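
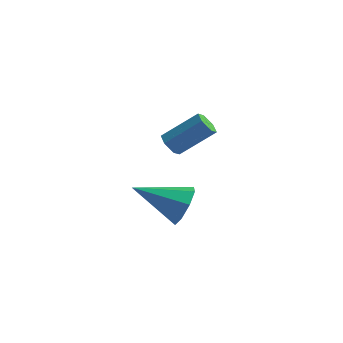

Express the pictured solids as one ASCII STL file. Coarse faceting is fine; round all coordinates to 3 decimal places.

solid 
facet normal 0.846 0.344 -0.408
outer loop
vertex 3.888 0.583 -0.763
vertex 3.376 1.147 -1.348
vertex 3.758 1.246 -0.473
endloop
endfacet
facet normal 0.150 -0.371 0.916
outer loop
vertex 3.888 0.583 -0.763
vertex 3.758 1.246 -0.473
vertex 1.524 0.393 -0.452
endloop
endfacet
facet normal 0.846 0.344 -0.408
outer loop
vertex 3.758 1.246 -0.473
vertex 3.376 1.147 -1.348
vertex 3.405 1.85 -0.696
endloop
endfacet
facet normal -0.102 0.291 0.951
outer loop
vertex 3.758 1.246 -0.473
vertex 3.405 1.85 -0.696
vertex 1.524 0.393 -0.452
endloop
endfacet
facet normal 0.845 0.344 -0.409
outer loop
vertex 3.405 1.85 -0.696
vertex 3.376 1.147 -1.348
vertex 3.034 2.043 -1.3
endloop
endfacet
facet normal -0.480 0.706 0.520
outer loop
vertex 3.405 1.85 -0.696
vertex 3.034 2.043 -1.3
vertex 1.524 0.393 -0.452
endloop
endfacet
facet normal 0.845 0.344 -0.409
outer loop
vertex 3.034 2.043 -1.3
vertex 3.376 1.147 -1.348
vertex 2.863 1.71 -1.933
endloop
endfacet
facet normal -0.763 0.633 -0.127
outer loop
vertex 3.034 2.043 -1.3
vertex 2.863 1.71 -1.933
vertex 1.524 0.393 -0.452
endloop
endfacet
facet normal 0.845 0.345 -0.409
outer loop
vertex 2.863 1.71 -1.933
vertex 3.376 1.147 -1.348
vertex 2.993 1.047 -2.223
endloop
endfacet
facet normal -0.785 0.113 -0.609
outer loop
vertex 2.863 1.71 -1.933
vertex 2.993 1.047 -2.223
vertex 1.524 0.393 -0.452
endloop
endfacet
facet normal 0.845 0.343 -0.409
outer loop
vertex 2.993 1.047 -2.223
vertex 3.376 1.147 -1.348
vertex 3.346 0.443 -2.0
endloop
endfacet
facet normal -0.532 -0.549 -0.644
outer loop
vertex 2.993 1.047 -2.223
vertex 3.346 0.443 -2.0
vertex 1.524 0.393 -0.452
endloop
endfacet
facet normal 0.845 0.344 -0.410
outer loop
vertex 3.346 0.443 -2.0
vertex 3.376 1.147 -1.348
vertex 3.717 0.251 -1.396
endloop
endfacet
facet normal -0.154 -0.965 -0.212
outer loop
vertex 3.346 0.443 -2.0
vertex 3.717 0.251 -1.396
vertex 1.524 0.393 -0.452
endloop
endfacet
facet normal 0.846 0.344 -0.409
outer loop
vertex 3.717 0.251 -1.396
vertex 3.376 1.147 -1.348
vertex 3.888 0.583 -0.763
endloop
endfacet
facet normal 0.129 -0.892 0.433
outer loop
vertex 3.717 0.251 -1.396
vertex 3.888 0.583 -0.763
vertex 1.524 0.393 -0.452
endloop
endfacet
facet normal -0.637 -0.460 -0.619
outer loop
vertex 3.625 0.265 2.165
vertex 3.253 0.238 2.568
vertex 3.264 0.673 2.233
endloop
endfacet
facet normal 0.403 0.486 -0.776
outer loop
vertex 3.625 0.265 2.165
vertex 3.264 0.673 2.233
vertex 4.74 1.07 3.248
endloop
endfacet
facet normal 0.402 0.486 -0.776
outer loop
vertex 4.74 1.07 3.248
vertex 3.264 0.673 2.233
vertex 4.378 1.478 3.316
endloop
endfacet
facet normal 0.636 0.461 0.619
outer loop
vertex 4.74 1.07 3.248
vertex 4.378 1.478 3.316
vertex 4.367 1.042 3.652
endloop
endfacet
facet normal -0.637 -0.460 -0.619
outer loop
vertex 3.264 0.673 2.233
vertex 3.253 0.238 2.568
vertex 2.891 0.646 2.637
endloop
endfacet
facet normal -0.368 0.887 -0.280
outer loop
vertex 3.264 0.673 2.233
vertex 2.891 0.646 2.637
vertex 4.378 1.478 3.316
endloop
endfacet
facet normal -0.368 0.887 -0.280
outer loop
vertex 4.378 1.478 3.316
vertex 2.891 0.646 2.637
vertex 4.005 1.451 3.72
endloop
endfacet
facet normal 0.637 0.461 0.619
outer loop
vertex 4.378 1.478 3.316
vertex 4.005 1.451 3.72
vertex 4.367 1.042 3.652
endloop
endfacet
facet normal -0.636 -0.460 -0.619
outer loop
vertex 2.891 0.646 2.637
vertex 3.253 0.238 2.568
vertex 2.88 0.21 2.972
endloop
endfacet
facet normal -0.771 0.400 0.496
outer loop
vertex 2.891 0.646 2.637
vertex 2.88 0.21 2.972
vertex 4.005 1.451 3.72
endloop
endfacet
facet normal -0.771 0.399 0.497
outer loop
vertex 4.005 1.451 3.72
vertex 2.88 0.21 2.972
vertex 3.995 1.015 4.055
endloop
endfacet
facet normal 0.637 0.461 0.619
outer loop
vertex 4.005 1.451 3.72
vertex 3.995 1.015 4.055
vertex 4.367 1.042 3.652
endloop
endfacet
facet normal -0.636 -0.461 -0.619
outer loop
vertex 2.88 0.21 2.972
vertex 3.253 0.238 2.568
vertex 3.242 -0.198 2.904
endloop
endfacet
facet normal -0.402 -0.486 0.776
outer loop
vertex 2.88 0.21 2.972
vertex 3.242 -0.198 2.904
vertex 3.995 1.015 4.055
endloop
endfacet
facet normal -0.403 -0.486 0.776
outer loop
vertex 3.995 1.015 4.055
vertex 3.242 -0.198 2.904
vertex 4.356 0.607 3.987
endloop
endfacet
facet normal 0.637 0.460 0.619
outer loop
vertex 3.995 1.015 4.055
vertex 4.356 0.607 3.987
vertex 4.367 1.042 3.652
endloop
endfacet
facet normal -0.637 -0.461 -0.619
outer loop
vertex 3.242 -0.198 2.904
vertex 3.253 0.238 2.568
vertex 3.615 -0.171 2.5
endloop
endfacet
facet normal 0.368 -0.887 0.280
outer loop
vertex 3.242 -0.198 2.904
vertex 3.615 -0.171 2.5
vertex 4.356 0.607 3.987
endloop
endfacet
facet normal 0.368 -0.887 0.280
outer loop
vertex 4.356 0.607 3.987
vertex 3.615 -0.171 2.5
vertex 4.729 0.634 3.583
endloop
endfacet
facet normal 0.637 0.460 0.619
outer loop
vertex 4.356 0.607 3.987
vertex 4.729 0.634 3.583
vertex 4.367 1.042 3.652
endloop
endfacet
facet normal -0.637 -0.461 -0.619
outer loop
vertex 3.615 -0.171 2.5
vertex 3.253 0.238 2.568
vertex 3.625 0.265 2.165
endloop
endfacet
facet normal 0.771 -0.399 -0.496
outer loop
vertex 3.615 -0.171 2.5
vertex 3.625 0.265 2.165
vertex 4.729 0.634 3.583
endloop
endfacet
facet normal 0.771 -0.400 -0.496
outer loop
vertex 4.729 0.634 3.583
vertex 3.625 0.265 2.165
vertex 4.74 1.07 3.248
endloop
endfacet
facet normal 0.636 0.460 0.619
outer loop
vertex 4.729 0.634 3.583
vertex 4.74 1.07 3.248
vertex 4.367 1.042 3.652
endloop
endfacet

endsolid


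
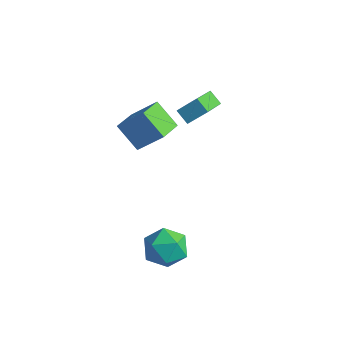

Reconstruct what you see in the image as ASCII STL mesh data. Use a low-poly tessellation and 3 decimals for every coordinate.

solid 
facet normal -0.508 -0.588 -0.630
outer loop
vertex -2.821 0.5 1.637
vertex -3.504 0.549 2.142
vertex -3.5 2.251 0.549
endloop
endfacet
facet normal 0.803 -0.058 -0.594
outer loop
vertex -2.896 2.951 1.298
vertex -2.821 0.5 1.637
vertex -3.5 2.251 0.549
endloop
endfacet
facet normal -0.507 -0.588 -0.630
outer loop
vertex -3.5 2.251 0.549
vertex -3.504 0.549 2.142
vertex -4.183 2.3 1.053
endloop
endfacet
facet normal -0.312 0.807 -0.502
outer loop
vertex -4.183 2.3 1.053
vertex -2.896 2.951 1.298
vertex -3.5 2.251 0.549
endloop
endfacet
facet normal 0.313 -0.807 0.501
outer loop
vertex -2.821 0.5 1.637
vertex -2.9 1.249 2.891
vertex -3.504 0.549 2.142
endloop
endfacet
facet normal 0.803 -0.057 -0.593
outer loop
vertex -2.217 1.2 2.387
vertex -2.821 0.5 1.637
vertex -2.896 2.951 1.298
endloop
endfacet
facet normal 0.312 -0.807 0.502
outer loop
vertex -2.217 1.2 2.387
vertex -2.9 1.249 2.891
vertex -2.821 0.5 1.637
endloop
endfacet
facet normal -0.803 0.058 0.593
outer loop
vertex -3.504 0.549 2.142
vertex -2.9 1.249 2.891
vertex -4.183 2.3 1.053
endloop
endfacet
facet normal -0.313 0.807 -0.501
outer loop
vertex -3.579 3.0 1.803
vertex -2.896 2.951 1.298
vertex -4.183 2.3 1.053
endloop
endfacet
facet normal -0.803 0.057 0.593
outer loop
vertex -4.183 2.3 1.053
vertex -2.9 1.249 2.891
vertex -3.579 3.0 1.803
endloop
endfacet
facet normal 0.508 0.588 0.629
outer loop
vertex -3.579 3.0 1.803
vertex -2.217 1.2 2.387
vertex -2.896 2.951 1.298
endloop
endfacet
facet normal 0.507 0.588 0.630
outer loop
vertex -2.9 1.249 2.891
vertex -2.217 1.2 2.387
vertex -3.579 3.0 1.803
endloop
endfacet
facet normal -0.754 -0.025 0.657
outer loop
vertex -3.845 -1.337 3.141
vertex -4.124 -0.076 2.869
vertex -4.959 -1.863 1.843
endloop
endfacet
facet normal 0.211 -0.956 0.206
outer loop
vertex -3.776 -1.824 0.811
vertex -3.845 -1.337 3.141
vertex -4.959 -1.863 1.843
endloop
endfacet
facet normal -0.754 -0.025 0.657
outer loop
vertex -4.959 -1.863 1.843
vertex -4.124 -0.076 2.869
vertex -5.238 -0.602 1.571
endloop
endfacet
facet normal -0.623 -0.294 -0.725
outer loop
vertex -5.238 -0.602 1.571
vertex -3.776 -1.824 0.811
vertex -4.959 -1.863 1.843
endloop
endfacet
facet normal 0.623 0.294 0.725
outer loop
vertex -3.845 -1.337 3.141
vertex -2.941 -0.037 1.837
vertex -4.124 -0.076 2.869
endloop
endfacet
facet normal 0.211 -0.956 0.206
outer loop
vertex -2.662 -1.298 2.109
vertex -3.845 -1.337 3.141
vertex -3.776 -1.824 0.811
endloop
endfacet
facet normal 0.623 0.294 0.725
outer loop
vertex -2.662 -1.298 2.109
vertex -2.941 -0.037 1.837
vertex -3.845 -1.337 3.141
endloop
endfacet
facet normal -0.211 0.956 -0.206
outer loop
vertex -4.124 -0.076 2.869
vertex -2.941 -0.037 1.837
vertex -5.238 -0.602 1.571
endloop
endfacet
facet normal -0.623 -0.294 -0.725
outer loop
vertex -4.055 -0.563 0.539
vertex -3.776 -1.824 0.811
vertex -5.238 -0.602 1.571
endloop
endfacet
facet normal -0.211 0.956 -0.206
outer loop
vertex -5.238 -0.602 1.571
vertex -2.941 -0.037 1.837
vertex -4.055 -0.563 0.539
endloop
endfacet
facet normal 0.754 0.025 -0.657
outer loop
vertex -4.055 -0.563 0.539
vertex -2.662 -1.298 2.109
vertex -3.776 -1.824 0.811
endloop
endfacet
facet normal 0.754 0.025 -0.657
outer loop
vertex -2.941 -0.037 1.837
vertex -2.662 -1.298 2.109
vertex -4.055 -0.563 0.539
endloop
endfacet
facet normal -0.107 0.982 -0.155
outer loop
vertex -0.409 -2.835 -3.635
vertex -1.279 -2.817 -2.922
vertex -0.236 -2.643 -2.54
endloop
endfacet
facet normal 0.575 0.786 -0.229
outer loop
vertex -0.409 -2.835 -3.635
vertex -0.236 -2.643 -2.54
vertex 0.461 -3.318 -3.109
endloop
endfacet
facet normal 0.608 0.289 -0.740
outer loop
vertex -0.409 -2.835 -3.635
vertex 0.461 -3.318 -3.109
vertex -0.152 -3.911 -3.844
endloop
endfacet
facet normal -0.055 0.178 -0.983
outer loop
vertex -0.409 -2.835 -3.635
vertex -0.152 -3.911 -3.844
vertex -1.228 -3.601 -3.728
endloop
endfacet
facet normal -0.497 0.606 -0.621
outer loop
vertex -0.409 -2.835 -3.635
vertex -1.228 -3.601 -3.728
vertex -1.279 -2.817 -2.922
endloop
endfacet
facet normal 0.785 0.487 0.384
outer loop
vertex 0.461 -3.318 -3.109
vertex -0.236 -2.643 -2.54
vertex 0.128 -3.599 -2.072
endloop
endfacet
facet normal -0.318 0.804 0.502
outer loop
vertex -0.236 -2.643 -2.54
vertex -1.279 -2.817 -2.922
vertex -0.948 -3.289 -1.956
endloop
endfacet
facet normal -0.948 0.197 -0.251
outer loop
vertex -1.279 -2.817 -2.922
vertex -1.228 -3.601 -3.728
vertex -1.561 -3.882 -2.691
endloop
endfacet
facet normal -0.233 -0.498 -0.835
outer loop
vertex -1.228 -3.601 -3.728
vertex -0.152 -3.911 -3.844
vertex -0.864 -4.557 -3.26
endloop
endfacet
facet normal 0.838 -0.318 -0.443
outer loop
vertex -0.152 -3.911 -3.844
vertex 0.461 -3.318 -3.109
vertex 0.179 -4.383 -2.878
endloop
endfacet
facet normal 0.055 -0.178 0.983
outer loop
vertex -0.691 -4.365 -2.165
vertex 0.128 -3.599 -2.072
vertex -0.948 -3.289 -1.956
endloop
endfacet
facet normal -0.608 -0.289 0.740
outer loop
vertex -0.691 -4.365 -2.165
vertex -0.948 -3.289 -1.956
vertex -1.561 -3.882 -2.691
endloop
endfacet
facet normal -0.575 -0.786 0.229
outer loop
vertex -0.691 -4.365 -2.165
vertex -1.561 -3.882 -2.691
vertex -0.864 -4.557 -3.26
endloop
endfacet
facet normal 0.107 -0.982 0.155
outer loop
vertex -0.691 -4.365 -2.165
vertex -0.864 -4.557 -3.26
vertex 0.179 -4.383 -2.878
endloop
endfacet
facet normal 0.497 -0.606 0.621
outer loop
vertex -0.691 -4.365 -2.165
vertex 0.179 -4.383 -2.878
vertex 0.128 -3.599 -2.072
endloop
endfacet
facet normal 0.233 0.498 0.835
outer loop
vertex -0.948 -3.289 -1.956
vertex 0.128 -3.599 -2.072
vertex -0.236 -2.643 -2.54
endloop
endfacet
facet normal -0.838 0.318 0.443
outer loop
vertex -1.561 -3.882 -2.691
vertex -0.948 -3.289 -1.956
vertex -1.279 -2.817 -2.922
endloop
endfacet
facet normal -0.785 -0.487 -0.384
outer loop
vertex -0.864 -4.557 -3.26
vertex -1.561 -3.882 -2.691
vertex -1.228 -3.601 -3.728
endloop
endfacet
facet normal 0.318 -0.804 -0.502
outer loop
vertex 0.179 -4.383 -2.878
vertex -0.864 -4.557 -3.26
vertex -0.152 -3.911 -3.844
endloop
endfacet
facet normal 0.948 -0.197 0.251
outer loop
vertex 0.128 -3.599 -2.072
vertex 0.179 -4.383 -2.878
vertex 0.461 -3.318 -3.109
endloop
endfacet

endsolid


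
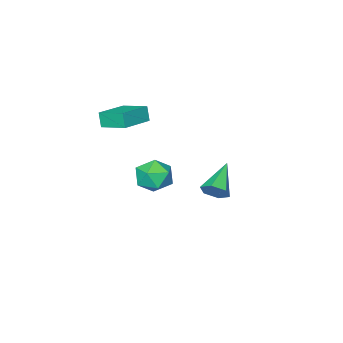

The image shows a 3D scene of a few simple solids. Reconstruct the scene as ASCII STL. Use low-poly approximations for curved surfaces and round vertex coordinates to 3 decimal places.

solid 
facet normal -0.970 -0.173 -0.171
outer loop
vertex -1.584 -3.105 1.619
vertex -1.884 -1.82 2.022
vertex -1.496 -2.846 0.857
endloop
endfacet
facet normal 0.218 -0.931 -0.291
outer loop
vertex 0.104 -2.56 1.138
vertex -1.584 -3.105 1.619
vertex -1.496 -2.846 0.857
endloop
endfacet
facet normal -0.970 -0.174 -0.170
outer loop
vertex -1.496 -2.846 0.857
vertex -1.884 -1.82 2.022
vertex -1.797 -1.561 1.26
endloop
endfacet
facet normal 0.108 0.320 -0.941
outer loop
vertex -1.797 -1.561 1.26
vertex 0.104 -2.56 1.138
vertex -1.496 -2.846 0.857
endloop
endfacet
facet normal -0.108 -0.320 0.941
outer loop
vertex -1.584 -3.105 1.619
vertex -0.284 -1.534 2.303
vertex -1.884 -1.82 2.022
endloop
endfacet
facet normal 0.218 -0.931 -0.292
outer loop
vertex 0.017 -2.819 1.9
vertex -1.584 -3.105 1.619
vertex 0.104 -2.56 1.138
endloop
endfacet
facet normal -0.108 -0.320 0.941
outer loop
vertex 0.017 -2.819 1.9
vertex -0.284 -1.534 2.303
vertex -1.584 -3.105 1.619
endloop
endfacet
facet normal -0.218 0.931 0.292
outer loop
vertex -1.884 -1.82 2.022
vertex -0.284 -1.534 2.303
vertex -1.797 -1.561 1.26
endloop
endfacet
facet normal 0.108 0.320 -0.941
outer loop
vertex -0.196 -1.275 1.541
vertex 0.104 -2.56 1.138
vertex -1.797 -1.561 1.26
endloop
endfacet
facet normal -0.218 0.932 0.291
outer loop
vertex -1.797 -1.561 1.26
vertex -0.284 -1.534 2.303
vertex -0.196 -1.275 1.541
endloop
endfacet
facet normal 0.970 0.173 0.170
outer loop
vertex -0.196 -1.275 1.541
vertex 0.017 -2.819 1.9
vertex 0.104 -2.56 1.138
endloop
endfacet
facet normal 0.970 0.174 0.171
outer loop
vertex -0.284 -1.534 2.303
vertex 0.017 -2.819 1.9
vertex -0.196 -1.275 1.541
endloop
endfacet
facet normal -0.542 0.341 0.768
outer loop
vertex -4.012 -2.719 -3.108
vertex -3.254 -2.934 -2.478
vertex -3.304 -2.026 -2.916
endloop
endfacet
facet normal -0.712 0.682 0.164
outer loop
vertex -4.012 -2.719 -3.108
vertex -3.304 -2.026 -2.916
vertex -3.643 -2.153 -3.858
endloop
endfacet
facet normal -0.930 0.197 -0.309
outer loop
vertex -4.012 -2.719 -3.108
vertex -3.643 -2.153 -3.858
vertex -3.804 -3.139 -4.002
endloop
endfacet
facet normal -0.895 -0.445 0.001
outer loop
vertex -4.012 -2.719 -3.108
vertex -3.804 -3.139 -4.002
vertex -3.563 -3.622 -3.148
endloop
endfacet
facet normal -0.655 -0.355 0.667
outer loop
vertex -4.012 -2.719 -3.108
vertex -3.563 -3.622 -3.148
vertex -3.254 -2.934 -2.478
endloop
endfacet
facet normal -0.120 0.989 -0.090
outer loop
vertex -3.643 -2.153 -3.858
vertex -3.304 -2.026 -2.916
vertex -2.657 -2.018 -3.692
endloop
endfacet
facet normal 0.155 0.436 0.886
outer loop
vertex -3.304 -2.026 -2.916
vertex -3.254 -2.934 -2.478
vertex -2.416 -2.501 -2.838
endloop
endfacet
facet normal -0.027 -0.691 0.722
outer loop
vertex -3.254 -2.934 -2.478
vertex -3.563 -3.622 -3.148
vertex -2.577 -3.487 -2.982
endloop
endfacet
facet normal -0.416 -0.837 -0.356
outer loop
vertex -3.563 -3.622 -3.148
vertex -3.804 -3.139 -4.002
vertex -2.916 -3.614 -3.924
endloop
endfacet
facet normal -0.473 0.202 -0.857
outer loop
vertex -3.804 -3.139 -4.002
vertex -3.643 -2.153 -3.858
vertex -2.966 -2.706 -4.362
endloop
endfacet
facet normal 0.895 0.445 -0.001
outer loop
vertex -2.208 -2.921 -3.732
vertex -2.657 -2.018 -3.692
vertex -2.416 -2.501 -2.838
endloop
endfacet
facet normal 0.930 -0.197 0.309
outer loop
vertex -2.208 -2.921 -3.732
vertex -2.416 -2.501 -2.838
vertex -2.577 -3.487 -2.982
endloop
endfacet
facet normal 0.712 -0.682 -0.164
outer loop
vertex -2.208 -2.921 -3.732
vertex -2.577 -3.487 -2.982
vertex -2.916 -3.614 -3.924
endloop
endfacet
facet normal 0.542 -0.341 -0.768
outer loop
vertex -2.208 -2.921 -3.732
vertex -2.916 -3.614 -3.924
vertex -2.966 -2.706 -4.362
endloop
endfacet
facet normal 0.655 0.355 -0.667
outer loop
vertex -2.208 -2.921 -3.732
vertex -2.966 -2.706 -4.362
vertex -2.657 -2.018 -3.692
endloop
endfacet
facet normal 0.416 0.837 0.356
outer loop
vertex -2.416 -2.501 -2.838
vertex -2.657 -2.018 -3.692
vertex -3.304 -2.026 -2.916
endloop
endfacet
facet normal 0.473 -0.202 0.857
outer loop
vertex -2.577 -3.487 -2.982
vertex -2.416 -2.501 -2.838
vertex -3.254 -2.934 -2.478
endloop
endfacet
facet normal 0.120 -0.989 0.090
outer loop
vertex -2.916 -3.614 -3.924
vertex -2.577 -3.487 -2.982
vertex -3.563 -3.622 -3.148
endloop
endfacet
facet normal -0.155 -0.436 -0.886
outer loop
vertex -2.966 -2.706 -4.362
vertex -2.916 -3.614 -3.924
vertex -3.804 -3.139 -4.002
endloop
endfacet
facet normal 0.027 0.691 -0.722
outer loop
vertex -2.657 -2.018 -3.692
vertex -2.966 -2.706 -4.362
vertex -3.643 -2.153 -3.858
endloop
endfacet
facet normal 0.756 0.403 -0.516
outer loop
vertex -1.037 2.612 -0.688
vertex -1.461 3.077 -0.946
vertex -1.131 3.202 -0.365
endloop
endfacet
facet normal 0.368 -0.401 0.839
outer loop
vertex -1.037 2.612 -0.688
vertex -1.131 3.202 -0.365
vertex -2.799 2.363 -0.034
endloop
endfacet
facet normal 0.756 0.403 -0.516
outer loop
vertex -1.131 3.202 -0.365
vertex -1.461 3.077 -0.946
vertex -1.555 3.667 -0.623
endloop
endfacet
facet normal -0.049 0.450 0.892
outer loop
vertex -1.131 3.202 -0.365
vertex -1.555 3.667 -0.623
vertex -2.799 2.363 -0.034
endloop
endfacet
facet normal 0.757 0.403 -0.515
outer loop
vertex -1.555 3.667 -0.623
vertex -1.461 3.077 -0.946
vertex -1.884 3.542 -1.204
endloop
endfacet
facet normal -0.656 0.723 0.216
outer loop
vertex -1.555 3.667 -0.623
vertex -1.884 3.542 -1.204
vertex -2.799 2.363 -0.034
endloop
endfacet
facet normal 0.757 0.403 -0.515
outer loop
vertex -1.884 3.542 -1.204
vertex -1.461 3.077 -0.946
vertex -1.79 2.951 -1.528
endloop
endfacet
facet normal -0.846 0.147 -0.513
outer loop
vertex -1.884 3.542 -1.204
vertex -1.79 2.951 -1.528
vertex -2.799 2.363 -0.034
endloop
endfacet
facet normal 0.756 0.404 -0.515
outer loop
vertex -1.79 2.951 -1.528
vertex -1.461 3.077 -0.946
vertex -1.366 2.486 -1.27
endloop
endfacet
facet normal -0.428 -0.704 -0.566
outer loop
vertex -1.79 2.951 -1.528
vertex -1.366 2.486 -1.27
vertex -2.799 2.363 -0.034
endloop
endfacet
facet normal 0.756 0.404 -0.515
outer loop
vertex -1.366 2.486 -1.27
vertex -1.461 3.077 -0.946
vertex -1.037 2.612 -0.688
endloop
endfacet
facet normal 0.179 -0.978 0.110
outer loop
vertex -1.366 2.486 -1.27
vertex -1.037 2.612 -0.688
vertex -2.799 2.363 -0.034
endloop
endfacet

endsolid


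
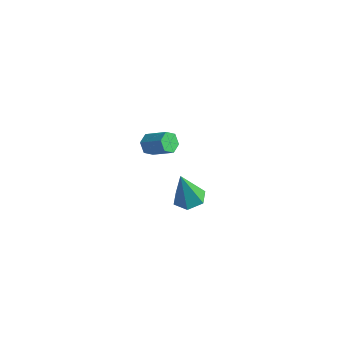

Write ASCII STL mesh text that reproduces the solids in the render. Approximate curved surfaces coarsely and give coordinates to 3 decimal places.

solid 
facet normal 0.161 0.164 -0.973
outer loop
vertex -1.011 0.645 -4.222
vertex -1.929 0.684 -4.367
vertex -1.458 1.458 -4.159
endloop
endfacet
facet normal 0.750 0.370 0.549
outer loop
vertex -1.011 0.645 -4.222
vertex -1.458 1.458 -4.159
vertex -2.271 0.336 -2.293
endloop
endfacet
facet normal 0.161 0.164 -0.973
outer loop
vertex -1.458 1.458 -4.159
vertex -1.929 0.684 -4.367
vertex -2.375 1.498 -4.304
endloop
endfacet
facet normal -0.042 0.864 0.501
outer loop
vertex -1.458 1.458 -4.159
vertex -2.375 1.498 -4.304
vertex -2.271 0.336 -2.293
endloop
endfacet
facet normal 0.160 0.163 -0.974
outer loop
vertex -2.375 1.498 -4.304
vertex -1.929 0.684 -4.367
vertex -2.847 0.724 -4.511
endloop
endfacet
facet normal -0.849 0.438 0.297
outer loop
vertex -2.375 1.498 -4.304
vertex -2.847 0.724 -4.511
vertex -2.271 0.336 -2.293
endloop
endfacet
facet normal 0.160 0.163 -0.974
outer loop
vertex -2.847 0.724 -4.511
vertex -1.929 0.684 -4.367
vertex -2.401 -0.09 -4.574
endloop
endfacet
facet normal -0.864 -0.484 0.140
outer loop
vertex -2.847 0.724 -4.511
vertex -2.401 -0.09 -4.574
vertex -2.271 0.336 -2.293
endloop
endfacet
facet normal 0.160 0.163 -0.974
outer loop
vertex -2.401 -0.09 -4.574
vertex -1.929 0.684 -4.367
vertex -1.483 -0.13 -4.43
endloop
endfacet
facet normal -0.072 -0.980 0.187
outer loop
vertex -2.401 -0.09 -4.574
vertex -1.483 -0.13 -4.43
vertex -2.271 0.336 -2.293
endloop
endfacet
facet normal 0.161 0.163 -0.973
outer loop
vertex -1.483 -0.13 -4.43
vertex -1.929 0.684 -4.367
vertex -1.011 0.645 -4.222
endloop
endfacet
facet normal 0.735 -0.553 0.392
outer loop
vertex -1.483 -0.13 -4.43
vertex -1.011 0.645 -4.222
vertex -2.271 0.336 -2.293
endloop
endfacet
facet normal -0.823 -0.078 -0.563
outer loop
vertex -1.962 -2.449 2.218
vertex -2.321 -2.276 2.719
vertex -2.091 -1.831 2.321
endloop
endfacet
facet normal 0.531 0.246 -0.811
outer loop
vertex -1.962 -2.449 2.218
vertex -2.091 -1.831 2.321
vertex -0.76 -2.336 3.04
endloop
endfacet
facet normal 0.531 0.246 -0.811
outer loop
vertex -0.76 -2.336 3.04
vertex -2.091 -1.831 2.321
vertex -0.889 -1.718 3.143
endloop
endfacet
facet normal 0.823 0.078 0.563
outer loop
vertex -0.76 -2.336 3.04
vertex -0.889 -1.718 3.143
vertex -1.119 -2.164 3.541
endloop
endfacet
facet normal -0.824 -0.077 -0.562
outer loop
vertex -2.091 -1.831 2.321
vertex -2.321 -2.276 2.719
vertex -2.449 -1.658 2.822
endloop
endfacet
facet normal 0.092 0.960 -0.266
outer loop
vertex -2.091 -1.831 2.321
vertex -2.449 -1.658 2.822
vertex -0.889 -1.718 3.143
endloop
endfacet
facet normal 0.092 0.960 -0.266
outer loop
vertex -0.889 -1.718 3.143
vertex -2.449 -1.658 2.822
vertex -1.248 -1.545 3.644
endloop
endfacet
facet normal 0.823 0.078 0.563
outer loop
vertex -0.889 -1.718 3.143
vertex -1.248 -1.545 3.644
vertex -1.119 -2.164 3.541
endloop
endfacet
facet normal -0.823 -0.077 -0.563
outer loop
vertex -2.449 -1.658 2.822
vertex -2.321 -2.276 2.719
vertex -2.68 -2.104 3.22
endloop
endfacet
facet normal -0.440 0.714 0.545
outer loop
vertex -2.449 -1.658 2.822
vertex -2.68 -2.104 3.22
vertex -1.248 -1.545 3.644
endloop
endfacet
facet normal -0.440 0.713 0.545
outer loop
vertex -1.248 -1.545 3.644
vertex -2.68 -2.104 3.22
vertex -1.478 -1.991 4.042
endloop
endfacet
facet normal 0.823 0.078 0.563
outer loop
vertex -1.248 -1.545 3.644
vertex -1.478 -1.991 4.042
vertex -1.119 -2.164 3.541
endloop
endfacet
facet normal -0.823 -0.078 -0.563
outer loop
vertex -2.68 -2.104 3.22
vertex -2.321 -2.276 2.719
vertex -2.551 -2.722 3.117
endloop
endfacet
facet normal -0.531 -0.246 0.811
outer loop
vertex -2.68 -2.104 3.22
vertex -2.551 -2.722 3.117
vertex -1.478 -1.991 4.042
endloop
endfacet
facet normal -0.531 -0.246 0.811
outer loop
vertex -1.478 -1.991 4.042
vertex -2.551 -2.722 3.117
vertex -1.349 -2.609 3.939
endloop
endfacet
facet normal 0.823 0.078 0.563
outer loop
vertex -1.478 -1.991 4.042
vertex -1.349 -2.609 3.939
vertex -1.119 -2.164 3.541
endloop
endfacet
facet normal -0.823 -0.078 -0.563
outer loop
vertex -2.551 -2.722 3.117
vertex -2.321 -2.276 2.719
vertex -2.192 -2.895 2.616
endloop
endfacet
facet normal -0.092 -0.960 0.266
outer loop
vertex -2.551 -2.722 3.117
vertex -2.192 -2.895 2.616
vertex -1.349 -2.609 3.939
endloop
endfacet
facet normal -0.092 -0.960 0.266
outer loop
vertex -1.349 -2.609 3.939
vertex -2.192 -2.895 2.616
vertex -0.991 -2.782 3.438
endloop
endfacet
facet normal 0.824 0.077 0.562
outer loop
vertex -1.349 -2.609 3.939
vertex -0.991 -2.782 3.438
vertex -1.119 -2.164 3.541
endloop
endfacet
facet normal -0.823 -0.078 -0.563
outer loop
vertex -2.192 -2.895 2.616
vertex -2.321 -2.276 2.719
vertex -1.962 -2.449 2.218
endloop
endfacet
facet normal 0.440 -0.713 -0.545
outer loop
vertex -2.192 -2.895 2.616
vertex -1.962 -2.449 2.218
vertex -0.991 -2.782 3.438
endloop
endfacet
facet normal 0.440 -0.714 -0.545
outer loop
vertex -0.991 -2.782 3.438
vertex -1.962 -2.449 2.218
vertex -0.76 -2.336 3.04
endloop
endfacet
facet normal 0.823 0.077 0.563
outer loop
vertex -0.991 -2.782 3.438
vertex -0.76 -2.336 3.04
vertex -1.119 -2.164 3.541
endloop
endfacet

endsolid


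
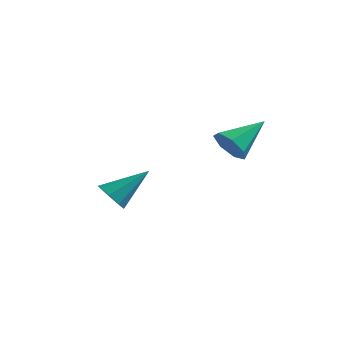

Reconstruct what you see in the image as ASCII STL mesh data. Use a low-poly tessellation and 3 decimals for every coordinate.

solid 
facet normal -0.557 -0.581 -0.594
outer loop
vertex -1.876 1.723 -1.824
vertex -2.51 1.804 -1.309
vertex -2.239 2.215 -1.965
endloop
endfacet
facet normal 0.749 0.401 -0.528
outer loop
vertex -1.876 1.723 -1.824
vertex -2.239 2.215 -1.965
vertex -1.33 3.036 -0.051
endloop
endfacet
facet normal -0.555 -0.582 -0.594
outer loop
vertex -2.239 2.215 -1.965
vertex -2.51 1.804 -1.309
vertex -2.761 2.466 -1.723
endloop
endfacet
facet normal 0.199 0.863 -0.465
outer loop
vertex -2.239 2.215 -1.965
vertex -2.761 2.466 -1.723
vertex -1.33 3.036 -0.051
endloop
endfacet
facet normal -0.556 -0.582 -0.593
outer loop
vertex -2.761 2.466 -1.723
vertex -2.51 1.804 -1.309
vertex -3.135 2.329 -1.238
endloop
endfacet
facet normal -0.358 0.934 -0.012
outer loop
vertex -2.761 2.466 -1.723
vertex -3.135 2.329 -1.238
vertex -1.33 3.036 -0.051
endloop
endfacet
facet normal -0.556 -0.581 -0.594
outer loop
vertex -3.135 2.329 -1.238
vertex -2.51 1.804 -1.309
vertex -3.143 1.884 -0.795
endloop
endfacet
facet normal -0.595 0.572 0.564
outer loop
vertex -3.135 2.329 -1.238
vertex -3.143 1.884 -0.795
vertex -1.33 3.036 -0.051
endloop
endfacet
facet normal -0.556 -0.582 -0.594
outer loop
vertex -3.143 1.884 -0.795
vertex -2.51 1.804 -1.309
vertex -2.78 1.393 -0.653
endloop
endfacet
facet normal -0.375 -0.009 0.927
outer loop
vertex -3.143 1.884 -0.795
vertex -2.78 1.393 -0.653
vertex -1.33 3.036 -0.051
endloop
endfacet
facet normal -0.558 -0.581 -0.593
outer loop
vertex -2.78 1.393 -0.653
vertex -2.51 1.804 -1.309
vertex -2.259 1.141 -0.896
endloop
endfacet
facet normal 0.175 -0.471 0.864
outer loop
vertex -2.78 1.393 -0.653
vertex -2.259 1.141 -0.896
vertex -1.33 3.036 -0.051
endloop
endfacet
facet normal -0.556 -0.581 -0.594
outer loop
vertex -2.259 1.141 -0.896
vertex -2.51 1.804 -1.309
vertex -1.884 1.278 -1.381
endloop
endfacet
facet normal 0.732 -0.543 0.412
outer loop
vertex -2.259 1.141 -0.896
vertex -1.884 1.278 -1.381
vertex -1.33 3.036 -0.051
endloop
endfacet
facet normal -0.557 -0.581 -0.594
outer loop
vertex -1.884 1.278 -1.381
vertex -2.51 1.804 -1.309
vertex -1.876 1.723 -1.824
endloop
endfacet
facet normal 0.970 -0.181 -0.164
outer loop
vertex -1.884 1.278 -1.381
vertex -1.876 1.723 -1.824
vertex -1.33 3.036 -0.051
endloop
endfacet
facet normal -0.439 -0.755 -0.488
outer loop
vertex 3.425 1.765 1.855
vertex 2.786 1.728 2.488
vertex 2.797 2.212 1.729
endloop
endfacet
facet normal 0.535 0.579 -0.615
outer loop
vertex 3.425 1.765 1.855
vertex 2.797 2.212 1.729
vertex 3.674 3.252 3.472
endloop
endfacet
facet normal -0.440 -0.754 -0.487
outer loop
vertex 2.797 2.212 1.729
vertex 2.786 1.728 2.488
vertex 2.161 2.295 2.174
endloop
endfacet
facet normal -0.187 0.882 -0.432
outer loop
vertex 2.797 2.212 1.729
vertex 2.161 2.295 2.174
vertex 3.674 3.252 3.472
endloop
endfacet
facet normal -0.439 -0.754 -0.488
outer loop
vertex 2.161 2.295 2.174
vertex 2.786 1.728 2.488
vertex 1.996 1.95 2.856
endloop
endfacet
facet normal -0.647 0.732 0.214
outer loop
vertex 2.161 2.295 2.174
vertex 1.996 1.95 2.856
vertex 3.674 3.252 3.472
endloop
endfacet
facet normal -0.439 -0.755 -0.487
outer loop
vertex 1.996 1.95 2.856
vertex 2.786 1.728 2.488
vertex 2.426 1.439 3.26
endloop
endfacet
facet normal -0.495 0.243 0.834
outer loop
vertex 1.996 1.95 2.856
vertex 2.426 1.439 3.26
vertex 3.674 3.252 3.472
endloop
endfacet
facet normal -0.440 -0.754 -0.488
outer loop
vertex 2.426 1.439 3.26
vertex 2.786 1.728 2.488
vertex 3.127 1.145 3.082
endloop
endfacet
facet normal 0.153 -0.218 0.964
outer loop
vertex 2.426 1.439 3.26
vertex 3.127 1.145 3.082
vertex 3.674 3.252 3.472
endloop
endfacet
facet normal -0.440 -0.754 -0.488
outer loop
vertex 3.127 1.145 3.082
vertex 2.786 1.728 2.488
vertex 3.572 1.29 2.457
endloop
endfacet
facet normal 0.808 -0.303 0.505
outer loop
vertex 3.127 1.145 3.082
vertex 3.572 1.29 2.457
vertex 3.674 3.252 3.472
endloop
endfacet
facet normal -0.440 -0.754 -0.488
outer loop
vertex 3.572 1.29 2.457
vertex 2.786 1.728 2.488
vertex 3.425 1.765 1.855
endloop
endfacet
facet normal 0.979 0.052 -0.198
outer loop
vertex 3.572 1.29 2.457
vertex 3.425 1.765 1.855
vertex 3.674 3.252 3.472
endloop
endfacet

endsolid


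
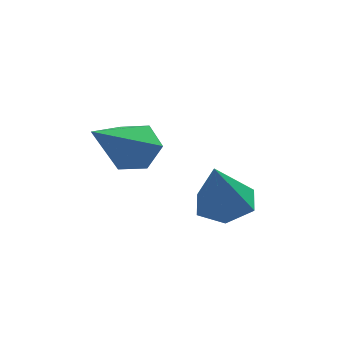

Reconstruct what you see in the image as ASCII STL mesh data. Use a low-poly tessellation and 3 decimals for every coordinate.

solid 
facet normal 0.175 0.358 -0.917
outer loop
vertex 0.692 -0.572 -3.301
vertex 0.135 -0.835 -3.51
vertex 0.14 -0.23 -3.273
endloop
endfacet
facet normal 0.388 0.567 0.727
outer loop
vertex 0.692 -0.572 -3.301
vertex 0.14 -0.23 -3.273
vertex -0.095 -1.305 -2.31
endloop
endfacet
facet normal 0.175 0.358 -0.917
outer loop
vertex 0.14 -0.23 -3.273
vertex 0.135 -0.835 -3.51
vertex -0.417 -0.493 -3.482
endloop
endfacet
facet normal -0.516 0.632 0.579
outer loop
vertex 0.14 -0.23 -3.273
vertex -0.417 -0.493 -3.482
vertex -0.095 -1.305 -2.31
endloop
endfacet
facet normal 0.176 0.359 -0.916
outer loop
vertex -0.417 -0.493 -3.482
vertex 0.135 -0.835 -3.51
vertex -0.421 -1.098 -3.72
endloop
endfacet
facet normal -0.974 -0.078 0.214
outer loop
vertex -0.417 -0.493 -3.482
vertex -0.421 -1.098 -3.72
vertex -0.095 -1.305 -2.31
endloop
endfacet
facet normal 0.176 0.359 -0.917
outer loop
vertex -0.421 -1.098 -3.72
vertex 0.135 -0.835 -3.51
vertex 0.13 -1.44 -3.748
endloop
endfacet
facet normal -0.527 -0.850 -0.003
outer loop
vertex -0.421 -1.098 -3.72
vertex 0.13 -1.44 -3.748
vertex -0.095 -1.305 -2.31
endloop
endfacet
facet normal 0.174 0.359 -0.917
outer loop
vertex 0.13 -1.44 -3.748
vertex 0.135 -0.835 -3.51
vertex 0.687 -1.177 -3.539
endloop
endfacet
facet normal 0.377 -0.915 0.145
outer loop
vertex 0.13 -1.44 -3.748
vertex 0.687 -1.177 -3.539
vertex -0.095 -1.305 -2.31
endloop
endfacet
facet normal 0.174 0.359 -0.917
outer loop
vertex 0.687 -1.177 -3.539
vertex 0.135 -0.835 -3.51
vertex 0.692 -0.572 -3.301
endloop
endfacet
facet normal 0.835 -0.207 0.510
outer loop
vertex 0.687 -1.177 -3.539
vertex 0.692 -0.572 -3.301
vertex -0.095 -1.305 -2.31
endloop
endfacet
facet normal 0.375 0.719 -0.585
outer loop
vertex -1.327 -1.198 -1.212
vertex -1.616 -1.431 -1.683
vertex -1.883 -1.015 -1.343
endloop
endfacet
facet normal -0.078 0.412 0.908
outer loop
vertex -1.327 -1.198 -1.212
vertex -1.883 -1.015 -1.343
vertex -2.324 -2.789 -0.577
endloop
endfacet
facet normal 0.375 0.719 -0.585
outer loop
vertex -1.883 -1.015 -1.343
vertex -1.616 -1.431 -1.683
vertex -2.172 -1.248 -1.814
endloop
endfacet
facet normal -0.863 0.365 0.349
outer loop
vertex -1.883 -1.015 -1.343
vertex -2.172 -1.248 -1.814
vertex -2.324 -2.789 -0.577
endloop
endfacet
facet normal 0.375 0.720 -0.585
outer loop
vertex -2.172 -1.248 -1.814
vertex -1.616 -1.431 -1.683
vertex -1.905 -1.664 -2.155
endloop
endfacet
facet normal -0.884 -0.237 -0.403
outer loop
vertex -2.172 -1.248 -1.814
vertex -1.905 -1.664 -2.155
vertex -2.324 -2.789 -0.577
endloop
endfacet
facet normal 0.375 0.720 -0.585
outer loop
vertex -1.905 -1.664 -2.155
vertex -1.616 -1.431 -1.683
vertex -1.349 -1.847 -2.024
endloop
endfacet
facet normal -0.120 -0.793 -0.597
outer loop
vertex -1.905 -1.664 -2.155
vertex -1.349 -1.847 -2.024
vertex -2.324 -2.789 -0.577
endloop
endfacet
facet normal 0.375 0.720 -0.585
outer loop
vertex -1.349 -1.847 -2.024
vertex -1.616 -1.431 -1.683
vertex -1.06 -1.614 -1.552
endloop
endfacet
facet normal 0.664 -0.746 -0.038
outer loop
vertex -1.349 -1.847 -2.024
vertex -1.06 -1.614 -1.552
vertex -2.324 -2.789 -0.577
endloop
endfacet
facet normal 0.375 0.719 -0.585
outer loop
vertex -1.06 -1.614 -1.552
vertex -1.616 -1.431 -1.683
vertex -1.327 -1.198 -1.212
endloop
endfacet
facet normal 0.685 -0.144 0.714
outer loop
vertex -1.06 -1.614 -1.552
vertex -1.327 -1.198 -1.212
vertex -2.324 -2.789 -0.577
endloop
endfacet

endsolid


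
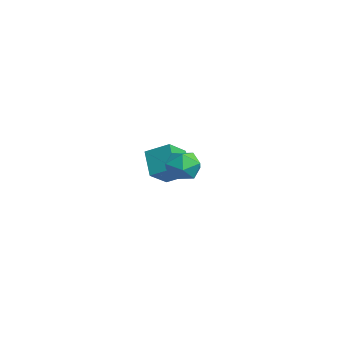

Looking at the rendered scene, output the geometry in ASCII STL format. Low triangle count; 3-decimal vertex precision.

solid 
facet normal -0.690 0.007 0.724
outer loop
vertex -3.299 1.412 -3.124
vertex -2.515 2.651 -2.39
vertex -4.289 2.603 -4.079
endloop
endfacet
facet normal -0.478 -0.756 -0.447
outer loop
vertex -2.965 2.589 -5.47
vertex -3.299 1.412 -3.124
vertex -4.289 2.603 -4.079
endloop
endfacet
facet normal -0.690 0.007 0.724
outer loop
vertex -4.289 2.603 -4.079
vertex -2.515 2.651 -2.39
vertex -3.505 3.843 -3.345
endloop
endfacet
facet normal -0.544 0.655 -0.525
outer loop
vertex -3.505 3.843 -3.345
vertex -2.965 2.589 -5.47
vertex -4.289 2.603 -4.079
endloop
endfacet
facet normal 0.544 -0.655 0.524
outer loop
vertex -3.299 1.412 -3.124
vertex -1.191 2.637 -3.781
vertex -2.515 2.651 -2.39
endloop
endfacet
facet normal -0.478 -0.756 -0.447
outer loop
vertex -1.975 1.397 -4.515
vertex -3.299 1.412 -3.124
vertex -2.965 2.589 -5.47
endloop
endfacet
facet normal 0.544 -0.655 0.525
outer loop
vertex -1.975 1.397 -4.515
vertex -1.191 2.637 -3.781
vertex -3.299 1.412 -3.124
endloop
endfacet
facet normal 0.478 0.756 0.448
outer loop
vertex -2.515 2.651 -2.39
vertex -1.191 2.637 -3.781
vertex -3.505 3.843 -3.345
endloop
endfacet
facet normal -0.544 0.655 -0.525
outer loop
vertex -2.181 3.828 -4.736
vertex -2.965 2.589 -5.47
vertex -3.505 3.843 -3.345
endloop
endfacet
facet normal 0.478 0.756 0.447
outer loop
vertex -3.505 3.843 -3.345
vertex -1.191 2.637 -3.781
vertex -2.181 3.828 -4.736
endloop
endfacet
facet normal 0.690 -0.007 -0.724
outer loop
vertex -2.181 3.828 -4.736
vertex -1.975 1.397 -4.515
vertex -2.965 2.589 -5.47
endloop
endfacet
facet normal 0.690 -0.007 -0.724
outer loop
vertex -1.191 2.637 -3.781
vertex -1.975 1.397 -4.515
vertex -2.181 3.828 -4.736
endloop
endfacet
facet normal -0.810 0.186 0.557
outer loop
vertex 2.764 2.088 -1.865
vertex 3.145 1.395 -1.08
vertex 3.415 2.476 -1.048
endloop
endfacet
facet normal -0.642 0.751 0.155
outer loop
vertex 2.764 2.088 -1.865
vertex 3.415 2.476 -1.048
vertex 3.569 2.824 -2.096
endloop
endfacet
facet normal -0.650 0.545 -0.529
outer loop
vertex 2.764 2.088 -1.865
vertex 3.569 2.824 -2.096
vertex 3.395 1.958 -2.775
endloop
endfacet
facet normal -0.823 -0.145 -0.550
outer loop
vertex 2.764 2.088 -1.865
vertex 3.395 1.958 -2.775
vertex 3.132 1.075 -2.148
endloop
endfacet
facet normal -0.922 -0.369 0.122
outer loop
vertex 2.764 2.088 -1.865
vertex 3.132 1.075 -2.148
vertex 3.145 1.395 -1.08
endloop
endfacet
facet normal 0.024 0.948 0.318
outer loop
vertex 3.569 2.824 -2.096
vertex 3.415 2.476 -1.048
vertex 4.448 2.585 -1.452
endloop
endfacet
facet normal -0.247 0.033 0.968
outer loop
vertex 3.415 2.476 -1.048
vertex 3.145 1.395 -1.08
vertex 4.185 1.702 -0.825
endloop
endfacet
facet normal -0.428 -0.864 0.264
outer loop
vertex 3.145 1.395 -1.08
vertex 3.132 1.075 -2.148
vertex 4.011 0.836 -1.504
endloop
endfacet
facet normal -0.268 -0.503 -0.821
outer loop
vertex 3.132 1.075 -2.148
vertex 3.395 1.958 -2.775
vertex 4.165 1.184 -2.552
endloop
endfacet
facet normal 0.012 0.616 -0.788
outer loop
vertex 3.395 1.958 -2.775
vertex 3.569 2.824 -2.096
vertex 4.435 2.265 -2.52
endloop
endfacet
facet normal 0.823 0.145 0.550
outer loop
vertex 4.816 1.572 -1.735
vertex 4.448 2.585 -1.452
vertex 4.185 1.702 -0.825
endloop
endfacet
facet normal 0.650 -0.545 0.529
outer loop
vertex 4.816 1.572 -1.735
vertex 4.185 1.702 -0.825
vertex 4.011 0.836 -1.504
endloop
endfacet
facet normal 0.642 -0.751 -0.155
outer loop
vertex 4.816 1.572 -1.735
vertex 4.011 0.836 -1.504
vertex 4.165 1.184 -2.552
endloop
endfacet
facet normal 0.810 -0.186 -0.557
outer loop
vertex 4.816 1.572 -1.735
vertex 4.165 1.184 -2.552
vertex 4.435 2.265 -2.52
endloop
endfacet
facet normal 0.922 0.369 -0.122
outer loop
vertex 4.816 1.572 -1.735
vertex 4.435 2.265 -2.52
vertex 4.448 2.585 -1.452
endloop
endfacet
facet normal 0.268 0.503 0.821
outer loop
vertex 4.185 1.702 -0.825
vertex 4.448 2.585 -1.452
vertex 3.415 2.476 -1.048
endloop
endfacet
facet normal -0.012 -0.616 0.788
outer loop
vertex 4.011 0.836 -1.504
vertex 4.185 1.702 -0.825
vertex 3.145 1.395 -1.08
endloop
endfacet
facet normal -0.024 -0.948 -0.318
outer loop
vertex 4.165 1.184 -2.552
vertex 4.011 0.836 -1.504
vertex 3.132 1.075 -2.148
endloop
endfacet
facet normal 0.247 -0.033 -0.968
outer loop
vertex 4.435 2.265 -2.52
vertex 4.165 1.184 -2.552
vertex 3.395 1.958 -2.775
endloop
endfacet
facet normal 0.428 0.864 -0.264
outer loop
vertex 4.448 2.585 -1.452
vertex 4.435 2.265 -2.52
vertex 3.569 2.824 -2.096
endloop
endfacet

endsolid


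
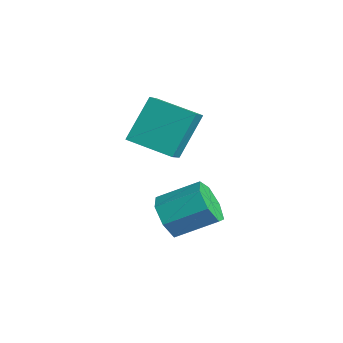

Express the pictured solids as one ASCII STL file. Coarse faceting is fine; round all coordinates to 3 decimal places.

solid 
facet normal -0.407 -0.784 -0.468
outer loop
vertex -1.651 -3.509 -1.808
vertex -2.401 -3.369 -1.39
vertex -2.138 -3.049 -2.155
endloop
endfacet
facet normal 0.646 0.116 -0.754
outer loop
vertex -1.651 -3.509 -1.808
vertex -2.138 -3.049 -2.155
vertex -1.008 -2.27 -1.067
endloop
endfacet
facet normal 0.646 0.116 -0.754
outer loop
vertex -1.008 -2.27 -1.067
vertex -2.138 -3.049 -2.155
vertex -1.495 -1.81 -1.414
endloop
endfacet
facet normal 0.406 0.784 0.470
outer loop
vertex -1.008 -2.27 -1.067
vertex -1.495 -1.81 -1.414
vertex -1.759 -2.131 -0.65
endloop
endfacet
facet normal -0.407 -0.785 -0.468
outer loop
vertex -2.138 -3.049 -2.155
vertex -2.401 -3.369 -1.39
vertex -2.823 -2.83 -1.927
endloop
endfacet
facet normal -0.101 0.549 -0.830
outer loop
vertex -2.138 -3.049 -2.155
vertex -2.823 -2.83 -1.927
vertex -1.495 -1.81 -1.414
endloop
endfacet
facet normal -0.101 0.549 -0.830
outer loop
vertex -1.495 -1.81 -1.414
vertex -2.823 -2.83 -1.927
vertex -2.181 -1.591 -1.186
endloop
endfacet
facet normal 0.406 0.784 0.470
outer loop
vertex -1.495 -1.81 -1.414
vertex -2.181 -1.591 -1.186
vertex -1.759 -2.131 -0.65
endloop
endfacet
facet normal -0.406 -0.785 -0.469
outer loop
vertex -2.823 -2.83 -1.927
vertex -2.401 -3.369 -1.39
vertex -3.191 -3.017 -1.295
endloop
endfacet
facet normal -0.773 0.569 -0.282
outer loop
vertex -2.823 -2.83 -1.927
vertex -3.191 -3.017 -1.295
vertex -2.181 -1.591 -1.186
endloop
endfacet
facet normal -0.773 0.569 -0.282
outer loop
vertex -2.181 -1.591 -1.186
vertex -3.191 -3.017 -1.295
vertex -2.549 -1.778 -0.554
endloop
endfacet
facet normal 0.407 0.784 0.469
outer loop
vertex -2.181 -1.591 -1.186
vertex -2.549 -1.778 -0.554
vertex -1.759 -2.131 -0.65
endloop
endfacet
facet normal -0.406 -0.784 -0.470
outer loop
vertex -3.191 -3.017 -1.295
vertex -2.401 -3.369 -1.39
vertex -2.964 -3.47 -0.735
endloop
endfacet
facet normal -0.863 0.160 0.479
outer loop
vertex -3.191 -3.017 -1.295
vertex -2.964 -3.47 -0.735
vertex -2.549 -1.778 -0.554
endloop
endfacet
facet normal -0.863 0.160 0.479
outer loop
vertex -2.549 -1.778 -0.554
vertex -2.964 -3.47 -0.735
vertex -2.322 -2.231 0.006
endloop
endfacet
facet normal 0.407 0.784 0.469
outer loop
vertex -2.549 -1.778 -0.554
vertex -2.322 -2.231 0.006
vertex -1.759 -2.131 -0.65
endloop
endfacet
facet normal -0.406 -0.784 -0.470
outer loop
vertex -2.964 -3.47 -0.735
vertex -2.401 -3.369 -1.39
vertex -2.313 -3.847 -0.669
endloop
endfacet
facet normal -0.303 -0.369 0.879
outer loop
vertex -2.964 -3.47 -0.735
vertex -2.313 -3.847 -0.669
vertex -2.322 -2.231 0.006
endloop
endfacet
facet normal -0.303 -0.369 0.879
outer loop
vertex -2.322 -2.231 0.006
vertex -2.313 -3.847 -0.669
vertex -1.671 -2.608 0.072
endloop
endfacet
facet normal 0.407 0.784 0.469
outer loop
vertex -2.322 -2.231 0.006
vertex -1.671 -2.608 0.072
vertex -1.759 -2.131 -0.65
endloop
endfacet
facet normal -0.407 -0.784 -0.470
outer loop
vertex -2.313 -3.847 -0.669
vertex -2.401 -3.369 -1.39
vertex -1.729 -3.864 -1.146
endloop
endfacet
facet normal 0.485 -0.620 0.616
outer loop
vertex -2.313 -3.847 -0.669
vertex -1.729 -3.864 -1.146
vertex -1.671 -2.608 0.072
endloop
endfacet
facet normal 0.485 -0.620 0.617
outer loop
vertex -1.671 -2.608 0.072
vertex -1.729 -3.864 -1.146
vertex -1.086 -2.625 -0.405
endloop
endfacet
facet normal 0.405 0.785 0.469
outer loop
vertex -1.671 -2.608 0.072
vertex -1.086 -2.625 -0.405
vertex -1.759 -2.131 -0.65
endloop
endfacet
facet normal -0.407 -0.784 -0.468
outer loop
vertex -1.729 -3.864 -1.146
vertex -2.401 -3.369 -1.39
vertex -1.651 -3.509 -1.808
endloop
endfacet
facet normal 0.908 -0.405 -0.110
outer loop
vertex -1.729 -3.864 -1.146
vertex -1.651 -3.509 -1.808
vertex -1.086 -2.625 -0.405
endloop
endfacet
facet normal 0.908 -0.405 -0.110
outer loop
vertex -1.086 -2.625 -0.405
vertex -1.651 -3.509 -1.808
vertex -1.008 -2.27 -1.067
endloop
endfacet
facet normal 0.405 0.785 0.469
outer loop
vertex -1.086 -2.625 -0.405
vertex -1.008 -2.27 -1.067
vertex -1.759 -2.131 -0.65
endloop
endfacet
facet normal -0.758 -0.604 0.246
outer loop
vertex -3.823 -4.088 1.674
vertex -4.175 -3.046 3.149
vertex -4.503 -3.477 1.08
endloop
endfacet
facet normal 0.191 -0.567 -0.802
outer loop
vertex -3.245 -2.474 0.671
vertex -3.823 -4.088 1.674
vertex -4.503 -3.477 1.08
endloop
endfacet
facet normal -0.758 -0.604 0.246
outer loop
vertex -4.503 -3.477 1.08
vertex -4.175 -3.046 3.149
vertex -4.855 -2.435 2.555
endloop
endfacet
facet normal -0.624 0.560 -0.545
outer loop
vertex -4.855 -2.435 2.555
vertex -3.245 -2.474 0.671
vertex -4.503 -3.477 1.08
endloop
endfacet
facet normal 0.624 -0.560 0.545
outer loop
vertex -3.823 -4.088 1.674
vertex -2.917 -2.043 2.74
vertex -4.175 -3.046 3.149
endloop
endfacet
facet normal 0.191 -0.567 -0.802
outer loop
vertex -2.565 -3.085 1.265
vertex -3.823 -4.088 1.674
vertex -3.245 -2.474 0.671
endloop
endfacet
facet normal 0.624 -0.560 0.545
outer loop
vertex -2.565 -3.085 1.265
vertex -2.917 -2.043 2.74
vertex -3.823 -4.088 1.674
endloop
endfacet
facet normal -0.191 0.567 0.802
outer loop
vertex -4.175 -3.046 3.149
vertex -2.917 -2.043 2.74
vertex -4.855 -2.435 2.555
endloop
endfacet
facet normal -0.624 0.560 -0.545
outer loop
vertex -3.597 -1.432 2.146
vertex -3.245 -2.474 0.671
vertex -4.855 -2.435 2.555
endloop
endfacet
facet normal -0.191 0.567 0.802
outer loop
vertex -4.855 -2.435 2.555
vertex -2.917 -2.043 2.74
vertex -3.597 -1.432 2.146
endloop
endfacet
facet normal 0.758 0.604 -0.246
outer loop
vertex -3.597 -1.432 2.146
vertex -2.565 -3.085 1.265
vertex -3.245 -2.474 0.671
endloop
endfacet
facet normal 0.758 0.604 -0.246
outer loop
vertex -2.917 -2.043 2.74
vertex -2.565 -3.085 1.265
vertex -3.597 -1.432 2.146
endloop
endfacet

endsolid


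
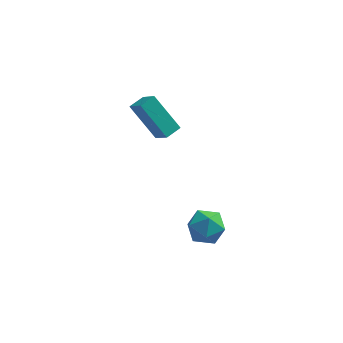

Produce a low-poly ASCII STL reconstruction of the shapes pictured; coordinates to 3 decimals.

solid 
facet normal -0.658 -0.730 -0.188
outer loop
vertex -0.444 1.556 2.107
vertex -1.031 2.299 1.275
vertex 0.811 0.821 0.565
endloop
endfacet
facet normal 0.465 -0.590 0.660
outer loop
vertex 1.371 1.441 0.725
vertex -0.444 1.556 2.107
vertex 0.811 0.821 0.565
endloop
endfacet
facet normal -0.658 -0.729 -0.188
outer loop
vertex 0.811 0.821 0.565
vertex -1.031 2.299 1.275
vertex 0.225 1.564 -0.267
endloop
endfacet
facet normal 0.592 -0.347 -0.727
outer loop
vertex 0.225 1.564 -0.267
vertex 1.371 1.441 0.725
vertex 0.811 0.821 0.565
endloop
endfacet
facet normal -0.592 0.347 0.727
outer loop
vertex -0.444 1.556 2.107
vertex -0.471 2.919 1.435
vertex -1.031 2.299 1.275
endloop
endfacet
facet normal 0.465 -0.590 0.660
outer loop
vertex 0.115 2.176 2.267
vertex -0.444 1.556 2.107
vertex 1.371 1.441 0.725
endloop
endfacet
facet normal -0.593 0.347 0.727
outer loop
vertex 0.115 2.176 2.267
vertex -0.471 2.919 1.435
vertex -0.444 1.556 2.107
endloop
endfacet
facet normal -0.465 0.590 -0.660
outer loop
vertex -1.031 2.299 1.275
vertex -0.471 2.919 1.435
vertex 0.225 1.564 -0.267
endloop
endfacet
facet normal 0.592 -0.346 -0.727
outer loop
vertex 0.784 2.184 -0.107
vertex 1.371 1.441 0.725
vertex 0.225 1.564 -0.267
endloop
endfacet
facet normal -0.465 0.590 -0.660
outer loop
vertex 0.225 1.564 -0.267
vertex -0.471 2.919 1.435
vertex 0.784 2.184 -0.107
endloop
endfacet
facet normal 0.658 0.730 0.188
outer loop
vertex 0.784 2.184 -0.107
vertex 0.115 2.176 2.267
vertex 1.371 1.441 0.725
endloop
endfacet
facet normal 0.658 0.729 0.188
outer loop
vertex -0.471 2.919 1.435
vertex 0.115 2.176 2.267
vertex 0.784 2.184 -0.107
endloop
endfacet
facet normal 0.114 0.414 0.903
outer loop
vertex 2.508 -3.103 -0.643
vertex 3.069 -3.844 -0.374
vertex 3.464 -3.062 -0.783
endloop
endfacet
facet normal 0.020 0.915 0.402
outer loop
vertex 2.508 -3.103 -0.643
vertex 3.464 -3.062 -0.783
vertex 2.861 -2.747 -1.471
endloop
endfacet
facet normal -0.606 0.791 0.082
outer loop
vertex 2.508 -3.103 -0.643
vertex 2.861 -2.747 -1.471
vertex 2.092 -3.334 -1.486
endloop
endfacet
facet normal -0.898 0.214 0.385
outer loop
vertex 2.508 -3.103 -0.643
vertex 2.092 -3.334 -1.486
vertex 2.221 -4.012 -0.808
endloop
endfacet
facet normal -0.453 -0.019 0.892
outer loop
vertex 2.508 -3.103 -0.643
vertex 2.221 -4.012 -0.808
vertex 3.069 -3.844 -0.374
endloop
endfacet
facet normal 0.536 0.840 -0.085
outer loop
vertex 2.861 -2.747 -1.471
vertex 3.464 -3.062 -0.783
vertex 3.639 -3.268 -1.712
endloop
endfacet
facet normal 0.689 0.031 0.724
outer loop
vertex 3.464 -3.062 -0.783
vertex 3.069 -3.844 -0.374
vertex 3.768 -3.946 -1.034
endloop
endfacet
facet normal -0.229 -0.669 0.707
outer loop
vertex 3.069 -3.844 -0.374
vertex 2.221 -4.012 -0.808
vertex 2.999 -4.533 -1.049
endloop
endfacet
facet normal -0.949 -0.294 -0.114
outer loop
vertex 2.221 -4.012 -0.808
vertex 2.092 -3.334 -1.486
vertex 2.396 -4.218 -1.737
endloop
endfacet
facet normal -0.476 0.640 -0.603
outer loop
vertex 2.092 -3.334 -1.486
vertex 2.861 -2.747 -1.471
vertex 2.791 -3.436 -2.146
endloop
endfacet
facet normal 0.898 -0.214 -0.385
outer loop
vertex 3.352 -4.177 -1.877
vertex 3.639 -3.268 -1.712
vertex 3.768 -3.946 -1.034
endloop
endfacet
facet normal 0.606 -0.791 -0.082
outer loop
vertex 3.352 -4.177 -1.877
vertex 3.768 -3.946 -1.034
vertex 2.999 -4.533 -1.049
endloop
endfacet
facet normal -0.020 -0.915 -0.402
outer loop
vertex 3.352 -4.177 -1.877
vertex 2.999 -4.533 -1.049
vertex 2.396 -4.218 -1.737
endloop
endfacet
facet normal -0.114 -0.414 -0.903
outer loop
vertex 3.352 -4.177 -1.877
vertex 2.396 -4.218 -1.737
vertex 2.791 -3.436 -2.146
endloop
endfacet
facet normal 0.453 0.019 -0.892
outer loop
vertex 3.352 -4.177 -1.877
vertex 2.791 -3.436 -2.146
vertex 3.639 -3.268 -1.712
endloop
endfacet
facet normal 0.949 0.294 0.114
outer loop
vertex 3.768 -3.946 -1.034
vertex 3.639 -3.268 -1.712
vertex 3.464 -3.062 -0.783
endloop
endfacet
facet normal 0.476 -0.640 0.603
outer loop
vertex 2.999 -4.533 -1.049
vertex 3.768 -3.946 -1.034
vertex 3.069 -3.844 -0.374
endloop
endfacet
facet normal -0.536 -0.840 0.085
outer loop
vertex 2.396 -4.218 -1.737
vertex 2.999 -4.533 -1.049
vertex 2.221 -4.012 -0.808
endloop
endfacet
facet normal -0.689 -0.031 -0.724
outer loop
vertex 2.791 -3.436 -2.146
vertex 2.396 -4.218 -1.737
vertex 2.092 -3.334 -1.486
endloop
endfacet
facet normal 0.229 0.669 -0.707
outer loop
vertex 3.639 -3.268 -1.712
vertex 2.791 -3.436 -2.146
vertex 2.861 -2.747 -1.471
endloop
endfacet

endsolid


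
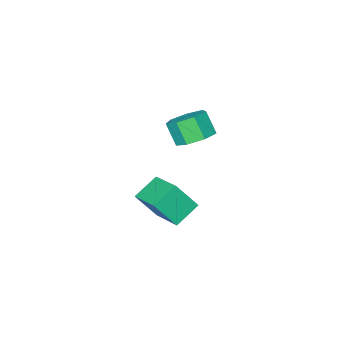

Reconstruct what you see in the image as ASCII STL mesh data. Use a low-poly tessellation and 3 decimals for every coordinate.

solid 
facet normal -0.016 0.574 -0.819
outer loop
vertex 1.998 -0.983 0.916
vertex 1.251 -1.339 0.681
vertex 1.383 -0.642 1.167
endloop
endfacet
facet normal 0.567 0.680 0.465
outer loop
vertex 1.998 -0.983 0.916
vertex 1.383 -0.642 1.167
vertex 2.016 -1.625 1.833
endloop
endfacet
facet normal 0.567 0.680 0.464
outer loop
vertex 2.016 -1.625 1.833
vertex 1.383 -0.642 1.167
vertex 1.402 -1.284 2.084
endloop
endfacet
facet normal 0.017 -0.573 0.819
outer loop
vertex 2.016 -1.625 1.833
vertex 1.402 -1.284 2.084
vertex 1.269 -1.981 1.599
endloop
endfacet
facet normal -0.015 0.574 -0.819
outer loop
vertex 1.383 -0.642 1.167
vertex 1.251 -1.339 0.681
vertex 0.669 -0.825 1.052
endloop
endfacet
facet normal -0.289 0.781 0.553
outer loop
vertex 1.383 -0.642 1.167
vertex 0.669 -0.825 1.052
vertex 1.402 -1.284 2.084
endloop
endfacet
facet normal -0.288 0.782 0.553
outer loop
vertex 1.402 -1.284 2.084
vertex 0.669 -0.825 1.052
vertex 0.687 -1.467 1.97
endloop
endfacet
facet normal 0.016 -0.573 0.819
outer loop
vertex 1.402 -1.284 2.084
vertex 0.687 -1.467 1.97
vertex 1.269 -1.981 1.599
endloop
endfacet
facet normal -0.016 0.573 -0.819
outer loop
vertex 0.669 -0.825 1.052
vertex 1.251 -1.339 0.681
vertex 0.393 -1.396 0.658
endloop
endfacet
facet normal -0.929 0.294 0.224
outer loop
vertex 0.669 -0.825 1.052
vertex 0.393 -1.396 0.658
vertex 0.687 -1.467 1.97
endloop
endfacet
facet normal -0.929 0.294 0.224
outer loop
vertex 0.687 -1.467 1.97
vertex 0.393 -1.396 0.658
vertex 0.411 -2.038 1.576
endloop
endfacet
facet normal 0.016 -0.573 0.819
outer loop
vertex 0.687 -1.467 1.97
vertex 0.411 -2.038 1.576
vertex 1.269 -1.981 1.599
endloop
endfacet
facet normal -0.016 0.573 -0.820
outer loop
vertex 0.393 -1.396 0.658
vertex 1.251 -1.339 0.681
vertex 0.763 -1.924 0.282
endloop
endfacet
facet normal -0.868 -0.414 -0.273
outer loop
vertex 0.393 -1.396 0.658
vertex 0.763 -1.924 0.282
vertex 0.411 -2.038 1.576
endloop
endfacet
facet normal -0.869 -0.414 -0.273
outer loop
vertex 0.411 -2.038 1.576
vertex 0.763 -1.924 0.282
vertex 0.781 -2.566 1.199
endloop
endfacet
facet normal 0.016 -0.573 0.819
outer loop
vertex 0.411 -2.038 1.576
vertex 0.781 -2.566 1.199
vertex 1.269 -1.981 1.599
endloop
endfacet
facet normal -0.017 0.573 -0.819
outer loop
vertex 0.763 -1.924 0.282
vertex 1.251 -1.339 0.681
vertex 1.5 -2.011 0.206
endloop
endfacet
facet normal -0.154 -0.811 -0.565
outer loop
vertex 0.763 -1.924 0.282
vertex 1.5 -2.011 0.206
vertex 0.781 -2.566 1.199
endloop
endfacet
facet normal -0.153 -0.811 -0.564
outer loop
vertex 0.781 -2.566 1.199
vertex 1.5 -2.011 0.206
vertex 1.518 -2.653 1.124
endloop
endfacet
facet normal 0.016 -0.573 0.819
outer loop
vertex 0.781 -2.566 1.199
vertex 1.518 -2.653 1.124
vertex 1.269 -1.981 1.599
endloop
endfacet
facet normal -0.016 0.573 -0.819
outer loop
vertex 1.5 -2.011 0.206
vertex 1.251 -1.339 0.681
vertex 2.05 -1.592 0.488
endloop
endfacet
facet normal 0.676 -0.597 -0.431
outer loop
vertex 1.5 -2.011 0.206
vertex 2.05 -1.592 0.488
vertex 1.518 -2.653 1.124
endloop
endfacet
facet normal 0.676 -0.597 -0.431
outer loop
vertex 1.518 -2.653 1.124
vertex 2.05 -1.592 0.488
vertex 2.068 -2.234 1.406
endloop
endfacet
facet normal 0.016 -0.573 0.819
outer loop
vertex 1.518 -2.653 1.124
vertex 2.068 -2.234 1.406
vertex 1.269 -1.981 1.599
endloop
endfacet
facet normal -0.016 0.574 -0.819
outer loop
vertex 2.05 -1.592 0.488
vertex 1.251 -1.339 0.681
vertex 1.998 -0.983 0.916
endloop
endfacet
facet normal 0.997 0.066 0.027
outer loop
vertex 2.05 -1.592 0.488
vertex 1.998 -0.983 0.916
vertex 2.068 -2.234 1.406
endloop
endfacet
facet normal 0.997 0.066 0.027
outer loop
vertex 2.068 -2.234 1.406
vertex 1.998 -0.983 0.916
vertex 2.016 -1.625 1.833
endloop
endfacet
facet normal 0.016 -0.573 0.819
outer loop
vertex 2.068 -2.234 1.406
vertex 2.016 -1.625 1.833
vertex 1.269 -1.981 1.599
endloop
endfacet
facet normal -0.466 0.382 -0.798
outer loop
vertex 1.063 -2.78 -3.934
vertex 1.303 -1.12 -3.279
vertex 2.192 -2.698 -4.554
endloop
endfacet
facet normal -0.133 -0.922 -0.364
outer loop
vertex 2.877 -3.26 -3.381
vertex 1.063 -2.78 -3.934
vertex 2.192 -2.698 -4.554
endloop
endfacet
facet normal -0.466 0.382 -0.798
outer loop
vertex 2.192 -2.698 -4.554
vertex 1.303 -1.12 -3.279
vertex 2.432 -1.039 -3.899
endloop
endfacet
facet normal 0.875 0.063 -0.481
outer loop
vertex 2.432 -1.039 -3.899
vertex 2.877 -3.26 -3.381
vertex 2.192 -2.698 -4.554
endloop
endfacet
facet normal -0.875 -0.063 0.481
outer loop
vertex 1.063 -2.78 -3.934
vertex 1.988 -1.682 -2.106
vertex 1.303 -1.12 -3.279
endloop
endfacet
facet normal -0.133 -0.922 -0.363
outer loop
vertex 1.748 -3.341 -2.761
vertex 1.063 -2.78 -3.934
vertex 2.877 -3.26 -3.381
endloop
endfacet
facet normal -0.875 -0.063 0.481
outer loop
vertex 1.748 -3.341 -2.761
vertex 1.988 -1.682 -2.106
vertex 1.063 -2.78 -3.934
endloop
endfacet
facet normal 0.134 0.922 0.364
outer loop
vertex 1.303 -1.12 -3.279
vertex 1.988 -1.682 -2.106
vertex 2.432 -1.039 -3.899
endloop
endfacet
facet normal 0.875 0.063 -0.481
outer loop
vertex 3.117 -1.6 -2.726
vertex 2.877 -3.26 -3.381
vertex 2.432 -1.039 -3.899
endloop
endfacet
facet normal 0.133 0.922 0.364
outer loop
vertex 2.432 -1.039 -3.899
vertex 1.988 -1.682 -2.106
vertex 3.117 -1.6 -2.726
endloop
endfacet
facet normal 0.466 -0.382 0.798
outer loop
vertex 3.117 -1.6 -2.726
vertex 1.748 -3.341 -2.761
vertex 2.877 -3.26 -3.381
endloop
endfacet
facet normal 0.466 -0.382 0.798
outer loop
vertex 1.988 -1.682 -2.106
vertex 1.748 -3.341 -2.761
vertex 3.117 -1.6 -2.726
endloop
endfacet

endsolid


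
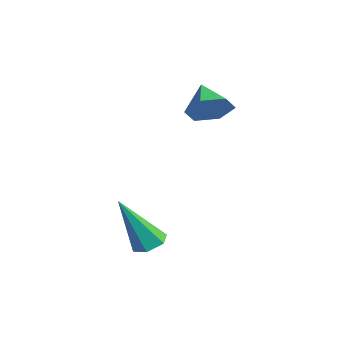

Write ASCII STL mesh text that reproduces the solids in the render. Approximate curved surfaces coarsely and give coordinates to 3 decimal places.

solid 
facet normal 0.783 -0.119 -0.611
outer loop
vertex -0.111 1.136 3.445
vertex -0.613 0.824 2.862
vertex -0.467 1.641 2.89
endloop
endfacet
facet normal 0.007 0.742 0.670
outer loop
vertex -0.111 1.136 3.445
vertex -0.467 1.641 2.89
vertex -1.607 0.976 3.638
endloop
endfacet
facet normal 0.782 -0.119 -0.611
outer loop
vertex -0.467 1.641 2.89
vertex -0.613 0.824 2.862
vertex -0.969 1.329 2.308
endloop
endfacet
facet normal -0.513 0.858 -0.018
outer loop
vertex -0.467 1.641 2.89
vertex -0.969 1.329 2.308
vertex -1.607 0.976 3.638
endloop
endfacet
facet normal 0.783 -0.118 -0.611
outer loop
vertex -0.969 1.329 2.308
vertex -0.613 0.824 2.862
vertex -1.115 0.512 2.279
endloop
endfacet
facet normal -0.905 0.175 -0.388
outer loop
vertex -0.969 1.329 2.308
vertex -1.115 0.512 2.279
vertex -1.607 0.976 3.638
endloop
endfacet
facet normal 0.783 -0.119 -0.610
outer loop
vertex -1.115 0.512 2.279
vertex -0.613 0.824 2.862
vertex -0.759 0.008 2.834
endloop
endfacet
facet normal -0.778 -0.625 -0.068
outer loop
vertex -1.115 0.512 2.279
vertex -0.759 0.008 2.834
vertex -1.607 0.976 3.638
endloop
endfacet
facet normal 0.783 -0.119 -0.610
outer loop
vertex -0.759 0.008 2.834
vertex -0.613 0.824 2.862
vertex -0.257 0.32 3.417
endloop
endfacet
facet normal -0.259 -0.741 0.619
outer loop
vertex -0.759 0.008 2.834
vertex -0.257 0.32 3.417
vertex -1.607 0.976 3.638
endloop
endfacet
facet normal 0.783 -0.119 -0.610
outer loop
vertex -0.257 0.32 3.417
vertex -0.613 0.824 2.862
vertex -0.111 1.136 3.445
endloop
endfacet
facet normal 0.134 -0.058 0.989
outer loop
vertex -0.257 0.32 3.417
vertex -0.111 1.136 3.445
vertex -1.607 0.976 3.638
endloop
endfacet
facet normal 0.090 0.453 -0.887
outer loop
vertex 2.78 -2.79 -1.32
vertex 2.293 -2.476 -1.209
vertex 2.821 -2.267 -1.049
endloop
endfacet
facet normal 0.942 -0.210 0.262
outer loop
vertex 2.78 -2.79 -1.32
vertex 2.821 -2.267 -1.049
vertex 2.107 -3.404 0.609
endloop
endfacet
facet normal 0.090 0.453 -0.887
outer loop
vertex 2.821 -2.267 -1.049
vertex 2.293 -2.476 -1.209
vertex 2.334 -1.953 -0.938
endloop
endfacet
facet normal 0.519 0.584 0.624
outer loop
vertex 2.821 -2.267 -1.049
vertex 2.334 -1.953 -0.938
vertex 2.107 -3.404 0.609
endloop
endfacet
facet normal 0.090 0.453 -0.887
outer loop
vertex 2.334 -1.953 -0.938
vertex 2.293 -2.476 -1.209
vertex 1.806 -2.162 -1.098
endloop
endfacet
facet normal -0.446 0.685 0.577
outer loop
vertex 2.334 -1.953 -0.938
vertex 1.806 -2.162 -1.098
vertex 2.107 -3.404 0.609
endloop
endfacet
facet normal 0.090 0.453 -0.887
outer loop
vertex 1.806 -2.162 -1.098
vertex 2.293 -2.476 -1.209
vertex 1.764 -2.684 -1.369
endloop
endfacet
facet normal -0.986 -0.008 0.168
outer loop
vertex 1.806 -2.162 -1.098
vertex 1.764 -2.684 -1.369
vertex 2.107 -3.404 0.609
endloop
endfacet
facet normal 0.090 0.453 -0.887
outer loop
vertex 1.764 -2.684 -1.369
vertex 2.293 -2.476 -1.209
vertex 2.251 -2.998 -1.48
endloop
endfacet
facet normal -0.562 -0.803 -0.195
outer loop
vertex 1.764 -2.684 -1.369
vertex 2.251 -2.998 -1.48
vertex 2.107 -3.404 0.609
endloop
endfacet
facet normal 0.090 0.453 -0.887
outer loop
vertex 2.251 -2.998 -1.48
vertex 2.293 -2.476 -1.209
vertex 2.78 -2.79 -1.32
endloop
endfacet
facet normal 0.400 -0.904 -0.148
outer loop
vertex 2.251 -2.998 -1.48
vertex 2.78 -2.79 -1.32
vertex 2.107 -3.404 0.609
endloop
endfacet

endsolid


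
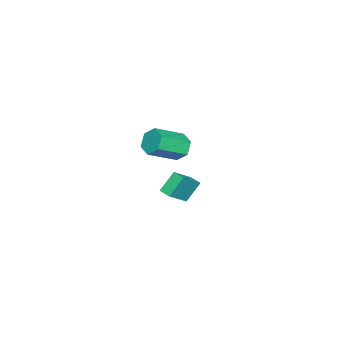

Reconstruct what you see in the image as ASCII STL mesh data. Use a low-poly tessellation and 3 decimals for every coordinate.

solid 
facet normal -0.661 0.568 -0.490
outer loop
vertex 1.607 -0.36 2.275
vertex 1.069 -0.364 2.996
vertex 1.691 0.279 2.903
endloop
endfacet
facet normal 0.744 0.416 -0.523
outer loop
vertex 1.607 -0.36 2.275
vertex 1.691 0.279 2.903
vertex 2.969 -1.531 3.283
endloop
endfacet
facet normal 0.744 0.416 -0.523
outer loop
vertex 2.969 -1.531 3.283
vertex 1.691 0.279 2.903
vertex 3.053 -0.892 3.911
endloop
endfacet
facet normal 0.661 -0.568 0.490
outer loop
vertex 2.969 -1.531 3.283
vertex 3.053 -0.892 3.911
vertex 2.431 -1.536 4.004
endloop
endfacet
facet normal -0.661 0.569 -0.489
outer loop
vertex 1.691 0.279 2.903
vertex 1.069 -0.364 2.996
vertex 1.153 0.274 3.624
endloop
endfacet
facet normal 0.453 0.823 0.344
outer loop
vertex 1.691 0.279 2.903
vertex 1.153 0.274 3.624
vertex 3.053 -0.892 3.911
endloop
endfacet
facet normal 0.453 0.823 0.344
outer loop
vertex 3.053 -0.892 3.911
vertex 1.153 0.274 3.624
vertex 2.515 -0.897 4.632
endloop
endfacet
facet normal 0.661 -0.568 0.490
outer loop
vertex 3.053 -0.892 3.911
vertex 2.515 -0.897 4.632
vertex 2.431 -1.536 4.004
endloop
endfacet
facet normal -0.661 0.569 -0.489
outer loop
vertex 1.153 0.274 3.624
vertex 1.069 -0.364 2.996
vertex 0.531 -0.369 3.717
endloop
endfacet
facet normal -0.291 0.407 0.866
outer loop
vertex 1.153 0.274 3.624
vertex 0.531 -0.369 3.717
vertex 2.515 -0.897 4.632
endloop
endfacet
facet normal -0.291 0.407 0.866
outer loop
vertex 2.515 -0.897 4.632
vertex 0.531 -0.369 3.717
vertex 1.893 -1.54 4.725
endloop
endfacet
facet normal 0.661 -0.568 0.490
outer loop
vertex 2.515 -0.897 4.632
vertex 1.893 -1.54 4.725
vertex 2.431 -1.536 4.004
endloop
endfacet
facet normal -0.661 0.568 -0.490
outer loop
vertex 0.531 -0.369 3.717
vertex 1.069 -0.364 2.996
vertex 0.447 -1.008 3.089
endloop
endfacet
facet normal -0.744 -0.416 0.523
outer loop
vertex 0.531 -0.369 3.717
vertex 0.447 -1.008 3.089
vertex 1.893 -1.54 4.725
endloop
endfacet
facet normal -0.744 -0.416 0.523
outer loop
vertex 1.893 -1.54 4.725
vertex 0.447 -1.008 3.089
vertex 1.809 -2.179 4.097
endloop
endfacet
facet normal 0.661 -0.568 0.490
outer loop
vertex 1.893 -1.54 4.725
vertex 1.809 -2.179 4.097
vertex 2.431 -1.536 4.004
endloop
endfacet
facet normal -0.661 0.568 -0.490
outer loop
vertex 0.447 -1.008 3.089
vertex 1.069 -0.364 2.996
vertex 0.985 -1.003 2.368
endloop
endfacet
facet normal -0.453 -0.823 -0.344
outer loop
vertex 0.447 -1.008 3.089
vertex 0.985 -1.003 2.368
vertex 1.809 -2.179 4.097
endloop
endfacet
facet normal -0.453 -0.823 -0.344
outer loop
vertex 1.809 -2.179 4.097
vertex 0.985 -1.003 2.368
vertex 2.347 -2.174 3.376
endloop
endfacet
facet normal 0.661 -0.569 0.489
outer loop
vertex 1.809 -2.179 4.097
vertex 2.347 -2.174 3.376
vertex 2.431 -1.536 4.004
endloop
endfacet
facet normal -0.661 0.568 -0.490
outer loop
vertex 0.985 -1.003 2.368
vertex 1.069 -0.364 2.996
vertex 1.607 -0.36 2.275
endloop
endfacet
facet normal 0.291 -0.407 -0.866
outer loop
vertex 0.985 -1.003 2.368
vertex 1.607 -0.36 2.275
vertex 2.347 -2.174 3.376
endloop
endfacet
facet normal 0.291 -0.407 -0.866
outer loop
vertex 2.347 -2.174 3.376
vertex 1.607 -0.36 2.275
vertex 2.969 -1.531 3.283
endloop
endfacet
facet normal 0.661 -0.569 0.489
outer loop
vertex 2.347 -2.174 3.376
vertex 2.969 -1.531 3.283
vertex 2.431 -1.536 4.004
endloop
endfacet
facet normal -0.725 0.264 -0.636
outer loop
vertex -4.453 -1.806 -3.414
vertex -4.113 -1.088 -3.504
vertex -3.608 -2.355 -4.604
endloop
endfacet
facet normal -0.425 -0.898 0.112
outer loop
vertex -2.187 -2.872 -3.356
vertex -4.453 -1.806 -3.414
vertex -3.608 -2.355 -4.604
endloop
endfacet
facet normal -0.724 0.264 -0.637
outer loop
vertex -3.608 -2.355 -4.604
vertex -4.113 -1.088 -3.504
vertex -3.267 -1.637 -4.694
endloop
endfacet
facet normal 0.542 -0.353 -0.763
outer loop
vertex -3.267 -1.637 -4.694
vertex -2.187 -2.872 -3.356
vertex -3.608 -2.355 -4.604
endloop
endfacet
facet normal -0.542 0.352 0.763
outer loop
vertex -4.453 -1.806 -3.414
vertex -2.692 -1.605 -2.256
vertex -4.113 -1.088 -3.504
endloop
endfacet
facet normal -0.425 -0.898 0.112
outer loop
vertex -3.033 -2.323 -2.166
vertex -4.453 -1.806 -3.414
vertex -2.187 -2.872 -3.356
endloop
endfacet
facet normal -0.542 0.353 0.763
outer loop
vertex -3.033 -2.323 -2.166
vertex -2.692 -1.605 -2.256
vertex -4.453 -1.806 -3.414
endloop
endfacet
facet normal 0.425 0.898 -0.112
outer loop
vertex -4.113 -1.088 -3.504
vertex -2.692 -1.605 -2.256
vertex -3.267 -1.637 -4.694
endloop
endfacet
facet normal 0.542 -0.352 -0.763
outer loop
vertex -1.847 -2.154 -3.446
vertex -2.187 -2.872 -3.356
vertex -3.267 -1.637 -4.694
endloop
endfacet
facet normal 0.425 0.898 -0.112
outer loop
vertex -3.267 -1.637 -4.694
vertex -2.692 -1.605 -2.256
vertex -1.847 -2.154 -3.446
endloop
endfacet
facet normal 0.725 -0.263 0.637
outer loop
vertex -1.847 -2.154 -3.446
vertex -3.033 -2.323 -2.166
vertex -2.187 -2.872 -3.356
endloop
endfacet
facet normal 0.725 -0.264 0.636
outer loop
vertex -2.692 -1.605 -2.256
vertex -3.033 -2.323 -2.166
vertex -1.847 -2.154 -3.446
endloop
endfacet

endsolid


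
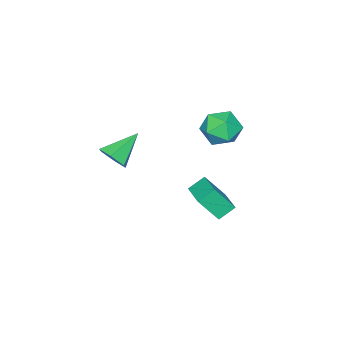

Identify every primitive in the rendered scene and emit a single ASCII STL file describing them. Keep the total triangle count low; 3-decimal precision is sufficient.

solid 
facet normal -0.905 -0.303 0.300
outer loop
vertex -0.241 0.429 2.69
vertex 0.216 -0.524 3.106
vertex 0.126 0.396 3.765
endloop
endfacet
facet normal -0.859 0.409 0.306
outer loop
vertex -0.241 0.429 2.69
vertex 0.126 0.396 3.765
vertex 0.332 1.309 3.122
endloop
endfacet
facet normal -0.694 0.626 -0.354
outer loop
vertex -0.241 0.429 2.69
vertex 0.332 1.309 3.122
vertex 0.55 0.953 2.066
endloop
endfacet
facet normal -0.638 0.047 -0.769
outer loop
vertex -0.241 0.429 2.69
vertex 0.55 0.953 2.066
vertex 0.478 -0.18 2.056
endloop
endfacet
facet normal -0.768 -0.527 -0.364
outer loop
vertex -0.241 0.429 2.69
vertex 0.478 -0.18 2.056
vertex 0.216 -0.524 3.106
endloop
endfacet
facet normal -0.322 0.593 0.738
outer loop
vertex 0.332 1.309 3.122
vertex 0.126 0.396 3.765
vertex 1.142 0.9 3.804
endloop
endfacet
facet normal -0.396 -0.560 0.728
outer loop
vertex 0.126 0.396 3.765
vertex 0.216 -0.524 3.106
vertex 1.07 -0.233 3.794
endloop
endfacet
facet normal -0.175 -0.922 -0.346
outer loop
vertex 0.216 -0.524 3.106
vertex 0.478 -0.18 2.056
vertex 1.288 -0.589 2.738
endloop
endfacet
facet normal 0.035 0.007 -0.999
outer loop
vertex 0.478 -0.18 2.056
vertex 0.55 0.953 2.066
vertex 1.494 0.324 2.095
endloop
endfacet
facet normal -0.056 0.943 -0.329
outer loop
vertex 0.55 0.953 2.066
vertex 0.332 1.309 3.122
vertex 1.404 1.244 2.754
endloop
endfacet
facet normal 0.638 -0.047 0.769
outer loop
vertex 1.861 0.291 3.17
vertex 1.142 0.9 3.804
vertex 1.07 -0.233 3.794
endloop
endfacet
facet normal 0.694 -0.626 0.354
outer loop
vertex 1.861 0.291 3.17
vertex 1.07 -0.233 3.794
vertex 1.288 -0.589 2.738
endloop
endfacet
facet normal 0.859 -0.409 -0.306
outer loop
vertex 1.861 0.291 3.17
vertex 1.288 -0.589 2.738
vertex 1.494 0.324 2.095
endloop
endfacet
facet normal 0.905 0.303 -0.300
outer loop
vertex 1.861 0.291 3.17
vertex 1.494 0.324 2.095
vertex 1.404 1.244 2.754
endloop
endfacet
facet normal 0.768 0.527 0.364
outer loop
vertex 1.861 0.291 3.17
vertex 1.404 1.244 2.754
vertex 1.142 0.9 3.804
endloop
endfacet
facet normal -0.035 -0.007 0.999
outer loop
vertex 1.07 -0.233 3.794
vertex 1.142 0.9 3.804
vertex 0.126 0.396 3.765
endloop
endfacet
facet normal 0.056 -0.943 0.329
outer loop
vertex 1.288 -0.589 2.738
vertex 1.07 -0.233 3.794
vertex 0.216 -0.524 3.106
endloop
endfacet
facet normal 0.322 -0.593 -0.738
outer loop
vertex 1.494 0.324 2.095
vertex 1.288 -0.589 2.738
vertex 0.478 -0.18 2.056
endloop
endfacet
facet normal 0.396 0.560 -0.728
outer loop
vertex 1.404 1.244 2.754
vertex 1.494 0.324 2.095
vertex 0.55 0.953 2.066
endloop
endfacet
facet normal 0.175 0.922 0.346
outer loop
vertex 1.142 0.9 3.804
vertex 1.404 1.244 2.754
vertex 0.332 1.309 3.122
endloop
endfacet
facet normal 0.806 -0.173 -0.566
outer loop
vertex 4.446 -4.202 1.435
vertex 4.118 -3.667 0.804
vertex 4.639 -3.333 1.444
endloop
endfacet
facet normal 0.212 -0.057 0.976
outer loop
vertex 4.446 -4.202 1.435
vertex 4.639 -3.333 1.444
vertex 2.562 -3.333 1.896
endloop
endfacet
facet normal 0.806 -0.173 -0.566
outer loop
vertex 4.639 -3.333 1.444
vertex 4.118 -3.667 0.804
vertex 4.311 -2.798 0.813
endloop
endfacet
facet normal 0.131 0.789 0.601
outer loop
vertex 4.639 -3.333 1.444
vertex 4.311 -2.798 0.813
vertex 2.562 -3.333 1.896
endloop
endfacet
facet normal 0.806 -0.173 -0.566
outer loop
vertex 4.311 -2.798 0.813
vertex 4.118 -3.667 0.804
vertex 3.79 -3.132 0.173
endloop
endfacet
facet normal -0.381 0.910 -0.165
outer loop
vertex 4.311 -2.798 0.813
vertex 3.79 -3.132 0.173
vertex 2.562 -3.333 1.896
endloop
endfacet
facet normal 0.806 -0.173 -0.566
outer loop
vertex 3.79 -3.132 0.173
vertex 4.118 -3.667 0.804
vertex 3.597 -4.0 0.164
endloop
endfacet
facet normal -0.810 0.186 -0.556
outer loop
vertex 3.79 -3.132 0.173
vertex 3.597 -4.0 0.164
vertex 2.562 -3.333 1.896
endloop
endfacet
facet normal 0.806 -0.173 -0.566
outer loop
vertex 3.597 -4.0 0.164
vertex 4.118 -3.667 0.804
vertex 3.925 -4.536 0.795
endloop
endfacet
facet normal -0.729 -0.660 -0.182
outer loop
vertex 3.597 -4.0 0.164
vertex 3.925 -4.536 0.795
vertex 2.562 -3.333 1.896
endloop
endfacet
facet normal 0.806 -0.173 -0.566
outer loop
vertex 3.925 -4.536 0.795
vertex 4.118 -3.667 0.804
vertex 4.446 -4.202 1.435
endloop
endfacet
facet normal -0.217 -0.782 0.585
outer loop
vertex 3.925 -4.536 0.795
vertex 4.446 -4.202 1.435
vertex 2.562 -3.333 1.896
endloop
endfacet
facet normal -0.585 -0.787 -0.197
outer loop
vertex 0.35 -1.968 -2.967
vertex -0.434 -1.541 -2.343
vertex -0.296 -1.143 -4.344
endloop
endfacet
facet normal 0.720 -0.392 -0.573
outer loop
vertex 0.734 0.241 -3.997
vertex 0.35 -1.968 -2.967
vertex -0.296 -1.143 -4.344
endloop
endfacet
facet normal -0.585 -0.787 -0.197
outer loop
vertex -0.296 -1.143 -4.344
vertex -0.434 -1.541 -2.343
vertex -1.08 -0.716 -3.719
endloop
endfacet
facet normal -0.374 0.478 -0.795
outer loop
vertex -1.08 -0.716 -3.719
vertex 0.734 0.241 -3.997
vertex -0.296 -1.143 -4.344
endloop
endfacet
facet normal 0.373 -0.477 0.796
outer loop
vertex 0.35 -1.968 -2.967
vertex 0.596 -0.157 -1.996
vertex -0.434 -1.541 -2.343
endloop
endfacet
facet normal 0.720 -0.392 -0.573
outer loop
vertex 1.38 -0.584 -2.621
vertex 0.35 -1.968 -2.967
vertex 0.734 0.241 -3.997
endloop
endfacet
facet normal 0.374 -0.477 0.795
outer loop
vertex 1.38 -0.584 -2.621
vertex 0.596 -0.157 -1.996
vertex 0.35 -1.968 -2.967
endloop
endfacet
facet normal -0.720 0.392 0.573
outer loop
vertex -0.434 -1.541 -2.343
vertex 0.596 -0.157 -1.996
vertex -1.08 -0.716 -3.719
endloop
endfacet
facet normal -0.374 0.477 -0.796
outer loop
vertex -0.05 0.668 -3.373
vertex 0.734 0.241 -3.997
vertex -1.08 -0.716 -3.719
endloop
endfacet
facet normal -0.720 0.392 0.573
outer loop
vertex -1.08 -0.716 -3.719
vertex 0.596 -0.157 -1.996
vertex -0.05 0.668 -3.373
endloop
endfacet
facet normal 0.585 0.787 0.197
outer loop
vertex -0.05 0.668 -3.373
vertex 1.38 -0.584 -2.621
vertex 0.734 0.241 -3.997
endloop
endfacet
facet normal 0.585 0.787 0.197
outer loop
vertex 0.596 -0.157 -1.996
vertex 1.38 -0.584 -2.621
vertex -0.05 0.668 -3.373
endloop
endfacet

endsolid
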